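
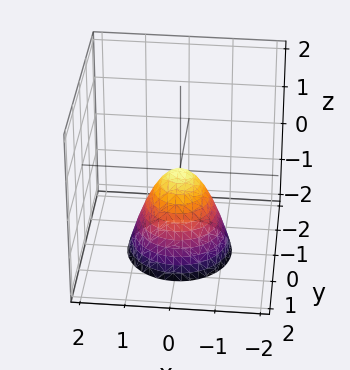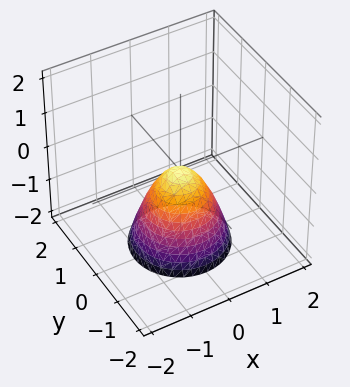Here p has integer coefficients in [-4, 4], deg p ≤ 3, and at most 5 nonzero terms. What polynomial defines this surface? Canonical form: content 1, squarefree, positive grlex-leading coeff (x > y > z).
deg p = 2.
Symmetries: rotational symmetry about the z-axis ⇒ p depends on x, y only through x² + y².
Observable constraints: it meets the z-axis at z = 0 (among the integer gridlines); it meets the y-axis at y = 0 (among the integer gridlines).
These observations pin down the coefficients.

3*x^2 + 3*y^2 + 2*z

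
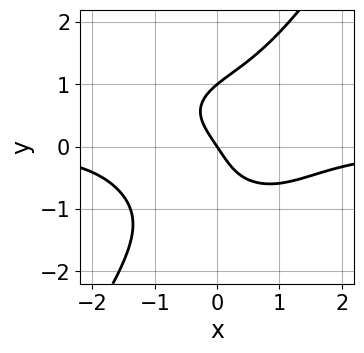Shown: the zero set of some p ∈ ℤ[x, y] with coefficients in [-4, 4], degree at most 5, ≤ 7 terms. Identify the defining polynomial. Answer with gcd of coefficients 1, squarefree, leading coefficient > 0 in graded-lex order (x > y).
2*x^3*y + 2*x*y^3 - 2*y^4 + 3*x + 2*y

1. Degree: no degree-3 curve has this shape, so deg p = 4.
2. Observable constraints: it meets the x-axis at x = 0 (among the integer gridlines); the y-axis gridline crossings are at y ∈ {0, 1}.
3. Assembling these constraints gives the stated polynomial.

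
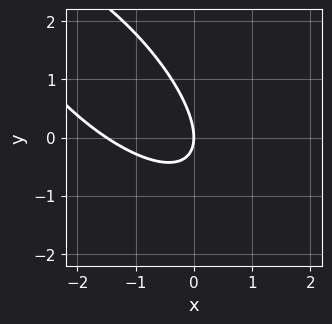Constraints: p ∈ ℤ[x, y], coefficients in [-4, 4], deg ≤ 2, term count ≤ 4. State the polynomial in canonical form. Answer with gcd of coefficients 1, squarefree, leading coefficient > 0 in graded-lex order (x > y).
2*x^2 + 3*x*y + 2*y^2 + 3*x

1. The degree is 2 — a generic line meets the curve in up to 2 points.
2. From the axis intercepts and sections: it crosses the x-axis at the gridline x = 0; it crosses the y-axis at the gridline y = 0.
3. Matching integer coefficients to the picture gives p.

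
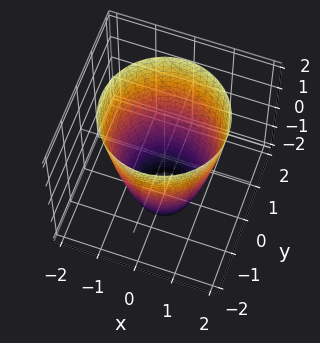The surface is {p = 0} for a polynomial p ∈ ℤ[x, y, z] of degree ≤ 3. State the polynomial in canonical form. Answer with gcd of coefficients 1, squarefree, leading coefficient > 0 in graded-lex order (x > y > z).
2*x^2 + 2*y^2 - z - 3

1. The degree is 2 — a generic line meets the surface in up to 2 points.
2. By symmetry, every cross-section ⟂ z is a circle, so x, y appear only via x² + y².
3. Reading off the gridlines: no z-intercept at any integer in the box; a circular section at z = 0 has radius between 1 and 2.
4. Assembling these constraints gives the stated polynomial.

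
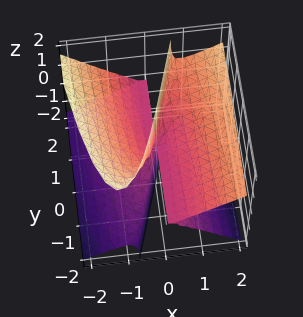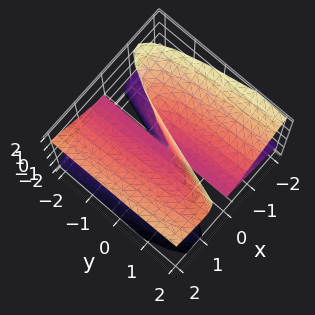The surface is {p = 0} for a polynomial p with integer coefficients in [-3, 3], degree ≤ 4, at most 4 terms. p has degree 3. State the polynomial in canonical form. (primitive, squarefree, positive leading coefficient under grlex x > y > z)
2*x^3 - x^2*z - 3*x*z^2 + y*z^2

First, the degree is 3 — a generic line meets the surface in up to 3 points.
Next, observable constraints: one x-axis crossing is at x = 0; every point of the y-axis in the box is on the surface; the visible z-axis segment lies entirely on the surface.
Finally, putting this together gives p.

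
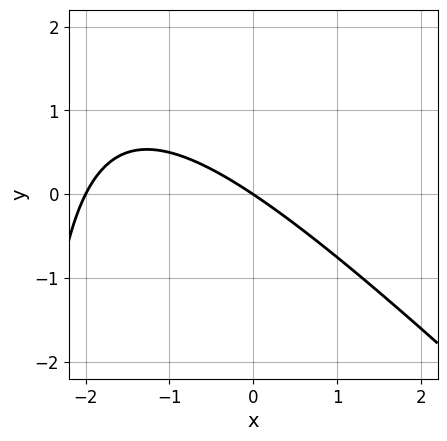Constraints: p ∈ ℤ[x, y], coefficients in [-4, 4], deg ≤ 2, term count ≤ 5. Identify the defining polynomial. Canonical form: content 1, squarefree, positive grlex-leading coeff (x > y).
First, deg p = 2. A generic line meets the curve in up to 2 points.
Next, from the axis intercepts and sections: among the integer gridlines, it crosses the x-axis at x ∈ {-2, 0}; it meets the y-axis at y = 0 (among the integer gridlines).
Finally, matching integer coefficients to the picture gives p.

x^2 + x*y + 2*x + 3*y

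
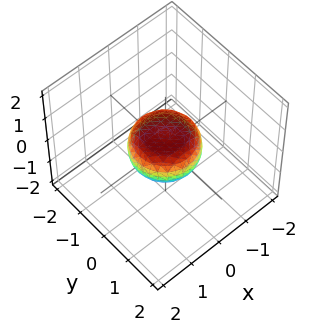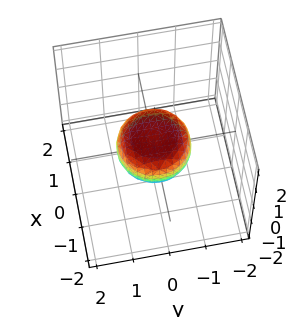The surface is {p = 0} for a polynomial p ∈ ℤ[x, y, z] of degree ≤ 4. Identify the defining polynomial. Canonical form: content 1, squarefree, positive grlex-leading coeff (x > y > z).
(a) Degree: a generic line meets the surface in up to 4 points, so deg p = 4.
(b) Symmetries: every cross-section ⟂ z is a circle, so x, y appear only via x² + y².
(c) Observable constraints: among the integer gridlines, it crosses the x-axis at x ∈ {-1, 1}; a circular section at z = 0 has radius exactly 1.
(d) Solving for integer coefficients yields p as stated.

2*x^4 + 4*x^2*y^2 + 2*y^4 - x^2 - y^2 + 3*z^2 - 1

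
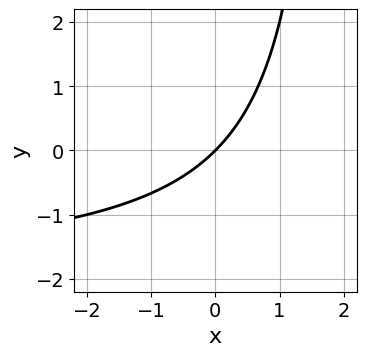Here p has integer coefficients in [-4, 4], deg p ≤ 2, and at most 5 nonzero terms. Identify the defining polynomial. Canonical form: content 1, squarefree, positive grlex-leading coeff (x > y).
1. The degree is 2 — a generic line meets the curve in up to 2 points.
2. From the axis intercepts and sections: it meets the y-axis at y = 0 (among the integer gridlines); it crosses the x-axis at the gridline x = 0.
3. Solving for integer coefficients yields p as stated.

x*y + 2*x - 2*y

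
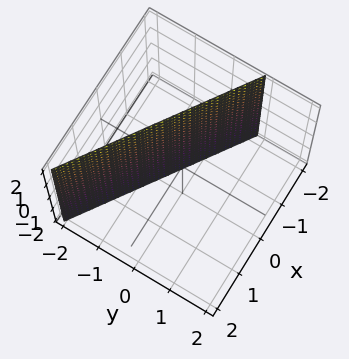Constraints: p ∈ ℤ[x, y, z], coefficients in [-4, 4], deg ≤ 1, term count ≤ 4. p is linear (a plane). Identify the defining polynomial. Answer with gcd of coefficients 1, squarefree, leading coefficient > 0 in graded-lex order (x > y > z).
2*x + 3*y + 2

1. Degree: every cross-section is a straight line — this is a plane, so deg p = 1.
2. Observable constraints: it meets the x-axis at x = -1 (among the integer gridlines); it misses every integer gridline on the z-axis.
3. Fitting integer coefficients to these (and the overall shape) gives p.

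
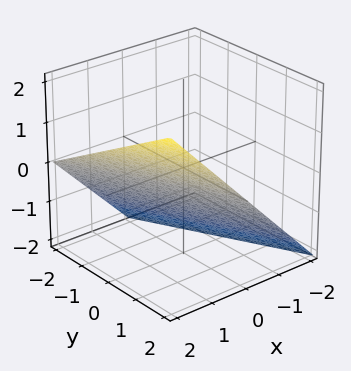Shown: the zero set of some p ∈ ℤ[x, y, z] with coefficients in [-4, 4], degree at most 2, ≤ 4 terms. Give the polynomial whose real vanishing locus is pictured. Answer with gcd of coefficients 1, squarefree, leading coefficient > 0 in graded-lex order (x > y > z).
1. Degree: every cross-section is a straight line — this is a plane, so deg p = 1.
2. Observable constraints: it crosses the y-axis at the gridline y = 2; one x-axis crossing is at x = 1; it crosses the z-axis at the gridline z = -1.
3. Fitting integer coefficients to these (and the overall shape) gives p.

2*x + y - 2*z - 2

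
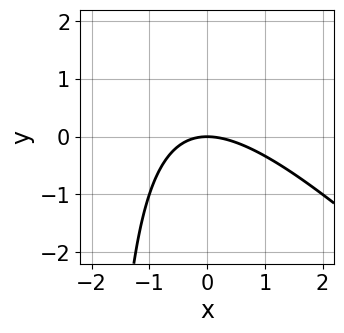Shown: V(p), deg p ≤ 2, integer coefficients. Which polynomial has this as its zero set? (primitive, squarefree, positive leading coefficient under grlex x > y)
x^2 + x*y + 2*y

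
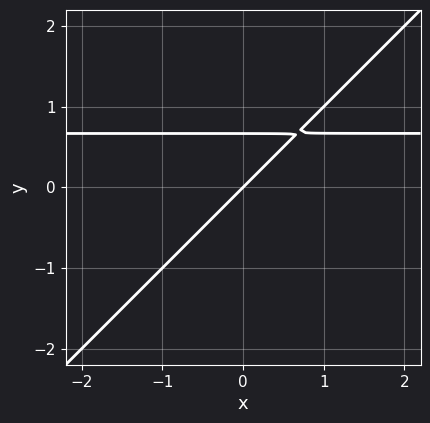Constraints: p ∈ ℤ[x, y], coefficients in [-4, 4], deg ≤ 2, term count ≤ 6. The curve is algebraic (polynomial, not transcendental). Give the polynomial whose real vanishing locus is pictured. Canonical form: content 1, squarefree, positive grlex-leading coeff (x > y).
3*x*y - 3*y^2 - 2*x + 2*y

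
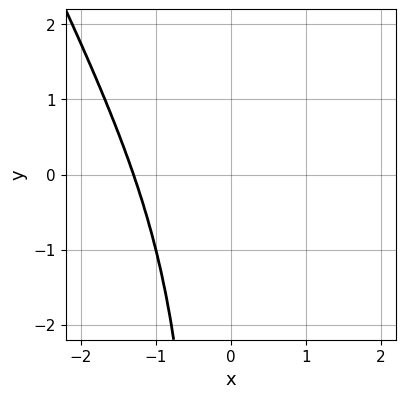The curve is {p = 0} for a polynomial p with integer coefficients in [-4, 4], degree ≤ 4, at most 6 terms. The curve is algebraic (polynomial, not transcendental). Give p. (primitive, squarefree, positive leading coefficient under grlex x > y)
2*x^3 + x^2*y + 2*x^2 + 1

First, degree: a generic line meets the curve in up to 3 points, so deg p = 3.
Then, observable constraints: it misses every integer gridline on the y-axis.
Finally, the integer polynomial consistent with all of this is the stated p.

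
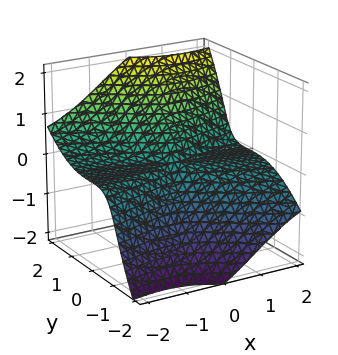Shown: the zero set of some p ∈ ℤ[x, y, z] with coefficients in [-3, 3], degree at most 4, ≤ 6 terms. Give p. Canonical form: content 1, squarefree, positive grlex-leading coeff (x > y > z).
First, the degree is 3 — the shape is more complex than any degree-2 surface.
Next, observable constraints: it meets the z-axis at z = 0 (among the integer gridlines); every point of the x-axis in the box is on the surface; one y-axis crossing is at y = 0.
Finally, matching integer coefficients to the picture gives p.

2*x^2*z - 3*x*y*z - 2*y^3 + y*z^2 + z^3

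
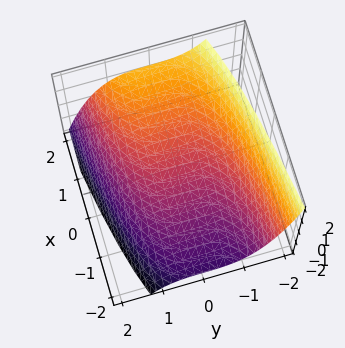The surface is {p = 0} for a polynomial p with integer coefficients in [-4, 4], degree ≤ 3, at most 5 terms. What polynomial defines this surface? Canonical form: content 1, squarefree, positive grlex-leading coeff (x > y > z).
y^3 - 2*x + 3*z

(a) The degree is 3 — no degree-2 surface has this shape.
(b) Observable constraints: it meets the x-axis at x = 0 (among the integer gridlines); one z-axis crossing is at z = 0; it meets the y-axis at y = 0 (among the integer gridlines).
(c) Putting this together gives p.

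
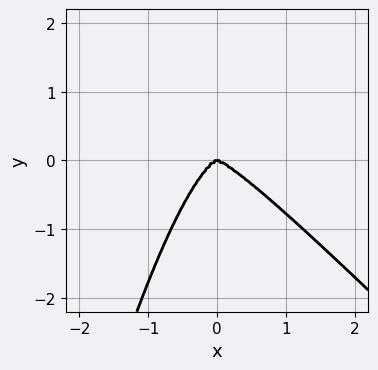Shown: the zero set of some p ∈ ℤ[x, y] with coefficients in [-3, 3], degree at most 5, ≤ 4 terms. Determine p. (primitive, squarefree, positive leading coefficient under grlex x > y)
(a) Degree: the shape is more complex than any degree-3 curve, so deg p = 4.
(b) Checking where it meets the axes: it crosses the x-axis at the gridline x = 0; one y-axis crossing is at y = 0.
(c) Assembling these constraints gives the stated polynomial.

2*x^4 + 2*x^3*y + y^3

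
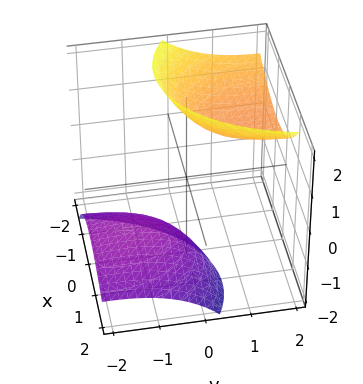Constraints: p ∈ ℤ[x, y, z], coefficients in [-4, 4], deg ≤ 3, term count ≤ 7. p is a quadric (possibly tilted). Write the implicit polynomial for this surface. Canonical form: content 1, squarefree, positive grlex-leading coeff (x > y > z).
2*x^2 + 2*x*z + y^2 - 3*y*z - z^2 + 3

(a) I count 2 distinct pieces.
(b) Degree: a generic line meets the surface in up to 2 points, so deg p = 2.
(c) From the visible intercepts: it misses every integer gridline on the x-axis; it misses every integer gridline on the y-axis.
(d) Fitting integer coefficients to these (and the overall shape) gives p.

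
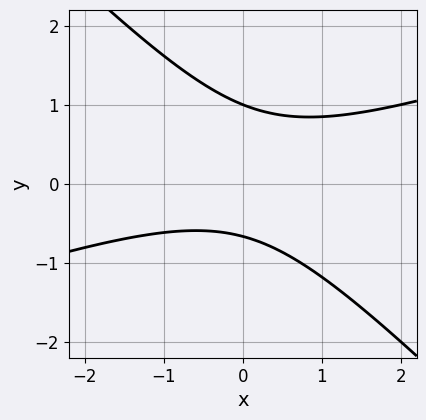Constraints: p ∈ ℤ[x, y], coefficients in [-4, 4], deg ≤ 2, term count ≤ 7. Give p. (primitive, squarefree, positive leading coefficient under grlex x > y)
x^2 - 2*x*y - 3*y^2 + y + 2

First, degree: a generic line meets the curve in up to 2 points, so deg p = 2.
Then, reading off the gridlines: it crosses the y-axis at the gridline y = 1; the curve avoids every integer x-axis point in the box.
Finally, together with the visible shape, these determine p as stated.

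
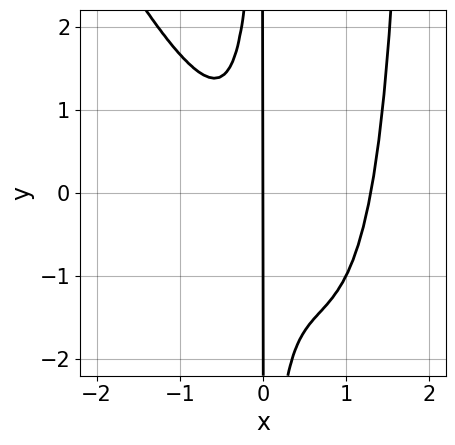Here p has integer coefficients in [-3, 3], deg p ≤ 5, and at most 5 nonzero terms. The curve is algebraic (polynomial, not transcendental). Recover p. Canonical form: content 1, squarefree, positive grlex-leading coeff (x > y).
First, the degree is 4 — no degree-3 curve has this shape.
Then, against the integer gridlines: the visible y-axis segment lies entirely on the curve; it meets the x-axis at x = 0 (among the integer gridlines).
Finally, together with the visible shape, these determine p as stated.

2*x^4 + x^3*y - 2*x^3 - 2*x^2*y - x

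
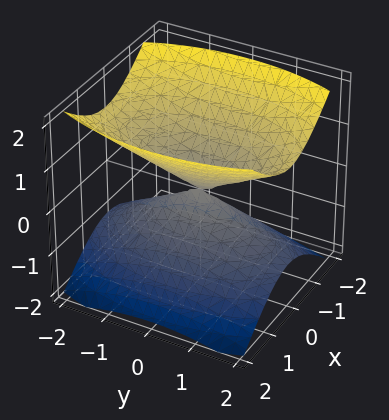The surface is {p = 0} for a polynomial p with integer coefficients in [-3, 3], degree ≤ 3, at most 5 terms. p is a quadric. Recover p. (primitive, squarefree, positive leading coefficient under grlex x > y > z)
(a) The picture has 2 separate pieces. Treating them together as one polynomial.
(b) The degree is 2 — a double cone through the origin; a quadric.
(c) Symmetries: the z ↦ −z reflection is a symmetry, so z appears only in even powers; mirror symmetry y ↦ −y ⇒ only even powers of y; mirror symmetry x ↦ −x ⇒ only even powers of x.
(d) From the visible intercepts: it meets the y-axis at y = 0 (among the integer gridlines); it crosses the x-axis at the gridline x = 0; it meets the z-axis at z = 0 (among the integer gridlines).
(e) Matching integer coefficients to the picture gives p.

3*x^2 + y^2 - 3*z^2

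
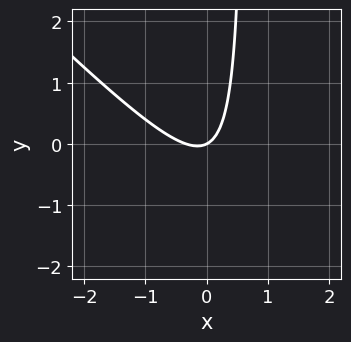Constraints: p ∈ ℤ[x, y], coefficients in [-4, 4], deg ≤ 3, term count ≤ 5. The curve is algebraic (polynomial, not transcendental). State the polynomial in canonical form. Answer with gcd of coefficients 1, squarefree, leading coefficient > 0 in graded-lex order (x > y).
1. Degree: a generic line meets the curve in up to 2 points, so deg p = 2.
2. Against the integer gridlines: it meets the y-axis at y = 0 (among the integer gridlines); one x-axis crossing is at x = 0.
3. Solving for integer coefficients yields p as stated.

3*x^2 + 3*x*y + x - 2*y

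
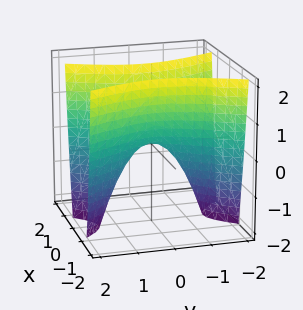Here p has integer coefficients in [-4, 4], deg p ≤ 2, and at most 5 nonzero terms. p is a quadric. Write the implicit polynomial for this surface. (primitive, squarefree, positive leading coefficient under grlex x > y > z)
First, deg p = 2.
Next, symmetries: mirror symmetry y ↦ −y ⇒ only even powers of y; mirror symmetry x ↦ −x ⇒ only even powers of x.
Then, against the integer gridlines: it meets the x-axis at x = 0 (among the integer gridlines); it meets the y-axis at y = 0 (among the integer gridlines); it crosses the z-axis at the gridline z = 0.
Finally, these observations pin down the coefficients.

3*x^2 - y^2 - z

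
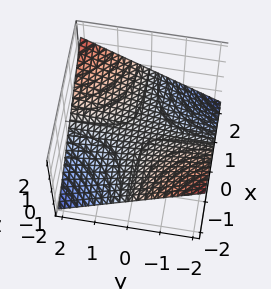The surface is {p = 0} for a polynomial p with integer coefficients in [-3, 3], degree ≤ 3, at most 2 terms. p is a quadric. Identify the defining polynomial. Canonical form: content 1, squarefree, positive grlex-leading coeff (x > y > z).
x*y - 3*z

(a) Degree: a hyperbolic paraboloid; a quadric, so deg p = 2.
(b) Against the integer gridlines: the visible y-axis segment lies entirely on the surface; every point of the x-axis in the box is on the surface; one z-axis crossing is at z = 0.
(c) Fitting integer coefficients to these (and the overall shape) gives p.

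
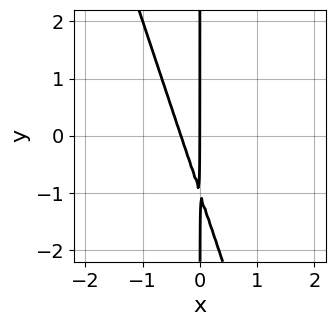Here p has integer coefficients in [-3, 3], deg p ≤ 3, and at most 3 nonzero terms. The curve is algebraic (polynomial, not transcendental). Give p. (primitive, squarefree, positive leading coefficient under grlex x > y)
1. Degree: no degree-1 curve has this shape, so deg p = 2.
2. From the axis intercepts and sections: the visible y-axis segment lies entirely on the curve; it meets the x-axis at x = 0 (among the integer gridlines).
3. These observations pin down the coefficients.

3*x^2 + x*y + x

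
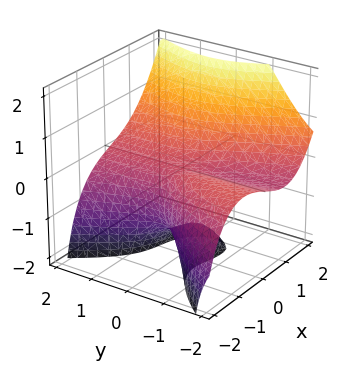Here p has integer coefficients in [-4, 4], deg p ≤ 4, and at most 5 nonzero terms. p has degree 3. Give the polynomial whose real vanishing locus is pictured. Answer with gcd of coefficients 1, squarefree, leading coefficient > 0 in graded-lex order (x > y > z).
3*x^3 - 3*y^2*z + 3*x*y - 2*z^2 - 3*z

The degree is 3 — the shape is more complex than any degree-2 surface.
From the axis intercepts and sections: one z-axis crossing is at z = 0; one x-axis crossing is at x = 0; every point of the y-axis in the box is on the surface.
Together with the visible shape, these determine p as stated.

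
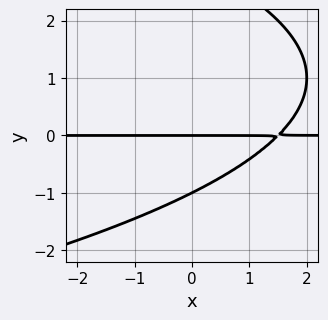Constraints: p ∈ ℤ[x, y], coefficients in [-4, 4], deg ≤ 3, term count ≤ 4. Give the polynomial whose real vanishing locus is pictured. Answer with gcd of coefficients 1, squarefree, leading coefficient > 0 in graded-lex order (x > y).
The degree is 3 — the shape is more complex than any degree-2 curve.
Observable constraints: the y-axis gridline crossings are at y ∈ {-1, 0}; the visible x-axis segment lies entirely on the curve.
Assembling these constraints gives the stated polynomial.

y^3 + 2*x*y - 2*y^2 - 3*y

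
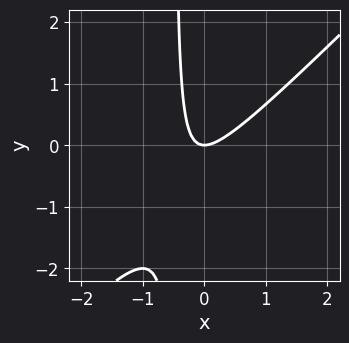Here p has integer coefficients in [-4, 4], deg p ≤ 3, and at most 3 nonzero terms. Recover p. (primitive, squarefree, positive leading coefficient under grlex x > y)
(a) Degree: the shape is more complex than any degree-1 curve, so deg p = 2.
(b) Reading off the gridlines: it meets the y-axis at y = 0 (among the integer gridlines); it meets the x-axis at x = 0 (among the integer gridlines).
(c) Assembling these constraints gives the stated polynomial.

2*x^2 - 2*x*y - y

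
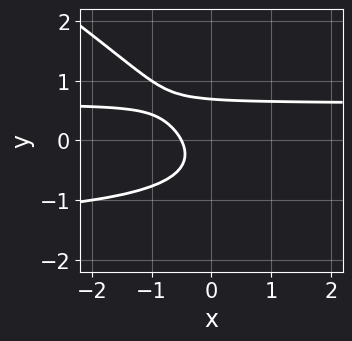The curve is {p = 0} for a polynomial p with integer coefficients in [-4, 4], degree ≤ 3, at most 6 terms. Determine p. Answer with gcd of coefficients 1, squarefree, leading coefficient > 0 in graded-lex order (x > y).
(a) deg p = 3. The shape is more complex than any degree-2 curve.
(b) Solving for integer coefficients yields p as stated.

2*x*y^2 + 3*y^3 + 2*x*y - 2*x - 1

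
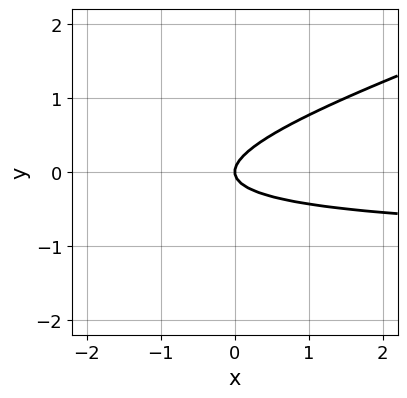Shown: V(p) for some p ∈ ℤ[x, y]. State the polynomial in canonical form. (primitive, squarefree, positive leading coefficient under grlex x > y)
Degree: the shape is more complex than any degree-1 curve, so deg p = 2.
From the visible intercepts: it crosses the x-axis at the gridline x = 0; it meets the y-axis at y = 0 (among the integer gridlines).
Putting this together gives p.

x*y - 3*y^2 + x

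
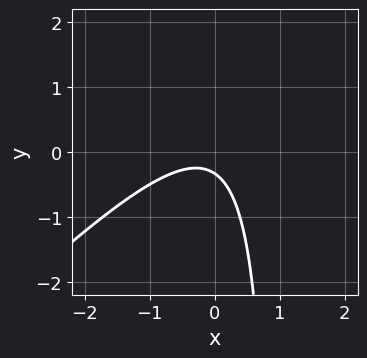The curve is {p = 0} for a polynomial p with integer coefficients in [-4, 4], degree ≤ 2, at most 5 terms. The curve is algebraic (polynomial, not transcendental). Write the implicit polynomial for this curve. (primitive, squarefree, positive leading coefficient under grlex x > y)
First, the degree is 2 — the shape is more complex than any degree-1 curve.
Then, against the integer gridlines: the curve avoids every integer x-axis point in the box.
Finally, fitting integer coefficients to these (and the overall shape) gives p.

3*x^2 - 3*x*y + x + 3*y + 1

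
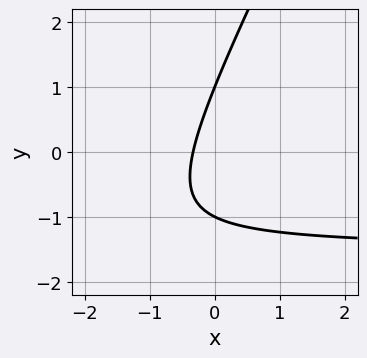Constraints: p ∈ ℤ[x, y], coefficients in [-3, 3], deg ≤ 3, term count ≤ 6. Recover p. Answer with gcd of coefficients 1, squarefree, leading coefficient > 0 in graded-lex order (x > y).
2*x*y - y^2 + 3*x + 1

(a) The degree is 2 — the shape is more complex than any degree-1 curve.
(b) Against the integer gridlines: the y-axis gridline crossings are at y ∈ {-1, 1}.
(c) Assembling these constraints gives the stated polynomial.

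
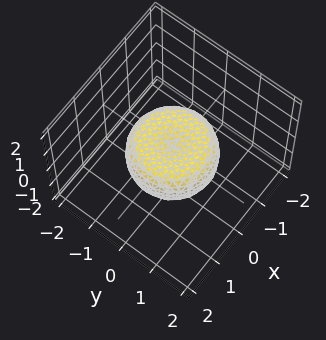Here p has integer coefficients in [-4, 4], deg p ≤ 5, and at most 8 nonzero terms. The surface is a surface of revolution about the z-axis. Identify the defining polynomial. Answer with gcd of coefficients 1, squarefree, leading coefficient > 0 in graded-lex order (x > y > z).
First, degree: a generic line meets the surface in up to 4 points, so deg p = 4.
Next, symmetries: rotational symmetry about the z-axis ⇒ p depends on x, y only through x² + y².
Next, from the axis intercepts and sections: a circular section at z = 0 has radius between 1 and 2.
Finally, together with the visible shape, these determine p as stated.

2*x^4 + 4*x^2*y^2 + 2*y^4 - 2*x^2 - 2*y^2 + 3*z^2 - 1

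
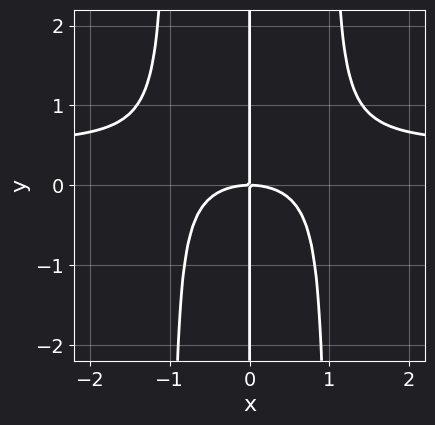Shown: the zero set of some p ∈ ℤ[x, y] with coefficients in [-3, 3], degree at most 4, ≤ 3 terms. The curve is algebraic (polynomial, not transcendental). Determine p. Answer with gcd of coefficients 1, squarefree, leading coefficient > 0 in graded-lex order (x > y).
2*x^3*y - x^3 - 2*x*y

First, deg p = 4.
Next, reading off the gridlines: the visible y-axis segment lies entirely on the curve; one x-axis crossing is at x = 0.
Finally, putting this together gives p.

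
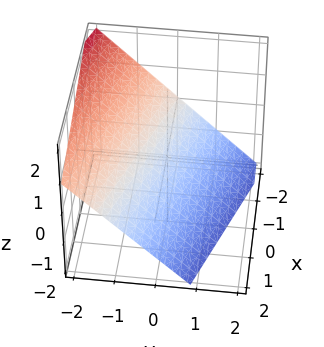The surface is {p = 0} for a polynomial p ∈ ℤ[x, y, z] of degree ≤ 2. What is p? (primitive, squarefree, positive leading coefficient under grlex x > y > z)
x + 3*y + 3*z + 2

(a) deg p = 1.
(b) From the visible intercepts: it crosses the x-axis at the gridline x = -2.
(c) Solving for integer coefficients yields p as stated.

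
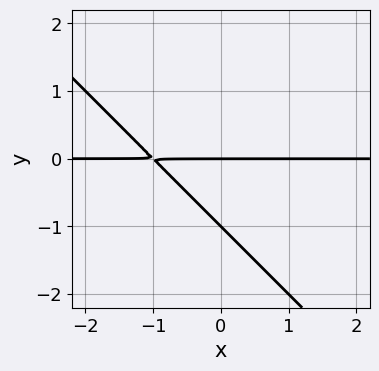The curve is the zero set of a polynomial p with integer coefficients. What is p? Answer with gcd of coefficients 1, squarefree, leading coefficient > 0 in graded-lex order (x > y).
x*y + y^2 + y

1. The degree is 2 — no degree-1 curve has this shape.
2. Reading off the gridlines: the y-axis gridline crossings are at y ∈ {-1, 0}; every point of the x-axis in the box is on the curve.
3. These observations pin down the coefficients.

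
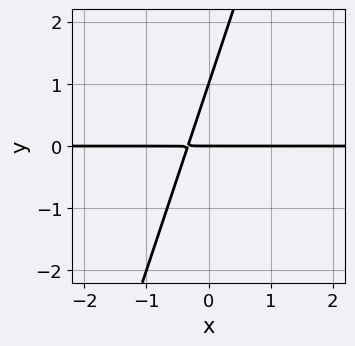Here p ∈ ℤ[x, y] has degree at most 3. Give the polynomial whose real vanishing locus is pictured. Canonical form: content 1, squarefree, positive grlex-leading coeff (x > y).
First, the degree is 2 — a generic line meets the curve in up to 2 points.
Then, against the integer gridlines: among the integer gridlines, it crosses the y-axis at y ∈ {0, 1}; every point of the x-axis in the box is on the curve.
Finally, solving for integer coefficients yields p as stated.

3*x*y - y^2 + y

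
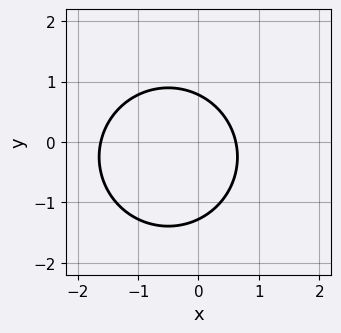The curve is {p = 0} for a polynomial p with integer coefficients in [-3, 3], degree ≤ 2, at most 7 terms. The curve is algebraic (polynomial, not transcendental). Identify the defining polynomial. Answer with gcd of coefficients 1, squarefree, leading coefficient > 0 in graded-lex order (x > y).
2*x^2 + 2*y^2 + 2*x + y - 2

deg p = 2.
Putting this together gives p.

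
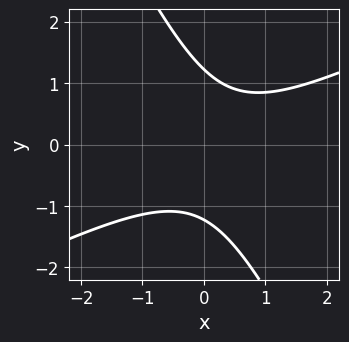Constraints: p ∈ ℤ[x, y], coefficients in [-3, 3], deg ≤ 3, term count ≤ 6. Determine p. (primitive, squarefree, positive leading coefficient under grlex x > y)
2*x^2 - 3*x*y - 2*y^2 - x + 3

The degree is 2 — the shape is more complex than any degree-1 curve.
Checking where it meets the axes: the curve avoids every integer x-axis point in the box.
Fitting integer coefficients to these (and the overall shape) gives p.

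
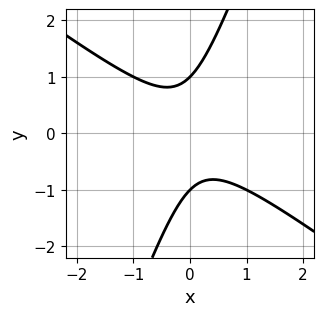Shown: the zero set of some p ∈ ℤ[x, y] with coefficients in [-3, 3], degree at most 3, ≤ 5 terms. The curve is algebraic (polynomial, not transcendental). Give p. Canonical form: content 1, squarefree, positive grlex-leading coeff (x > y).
First, deg p = 2. No degree-1 curve has this shape.
Then, checking where it meets the axes: the curve avoids every integer x-axis point in the box; the y-axis gridline crossings are at y ∈ {-1, 1}.
Finally, matching integer coefficients to the picture gives p.

2*x^2 + 2*x*y - y^2 + 1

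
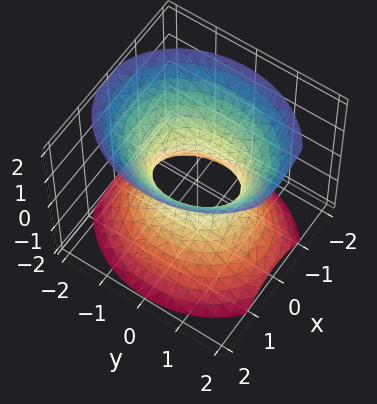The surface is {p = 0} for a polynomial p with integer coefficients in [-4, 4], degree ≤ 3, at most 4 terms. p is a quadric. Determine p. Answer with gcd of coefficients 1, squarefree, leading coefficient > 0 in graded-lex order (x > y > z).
1. Degree: one connected sheet with a waist; a quadric, so deg p = 2.
2. Symmetries: mirror symmetry z ↦ −z ⇒ only even powers of z; it's symmetric under y → −y, forcing even powers of y; the x ↦ −x reflection is a symmetry, so x appears only in even powers.
3. Reading off the gridlines: among the integer gridlines, it crosses the y-axis at y ∈ {-1, 1}; the surface avoids every integer z-axis point in the box.
4. The integer polynomial consistent with all of this is the stated p.

3*x^2 + 2*y^2 - 2*z^2 - 2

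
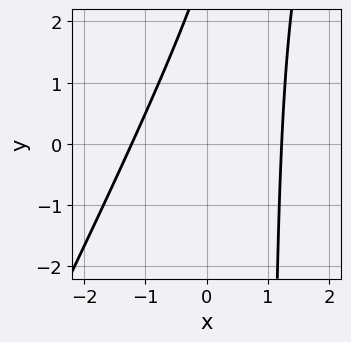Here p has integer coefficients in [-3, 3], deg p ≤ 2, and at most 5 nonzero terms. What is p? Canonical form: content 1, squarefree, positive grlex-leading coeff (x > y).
2*x^2 - x*y + y - 3

1. Degree: no degree-1 curve has this shape, so deg p = 2.
2. Observable constraints: no y-intercept at any integer in the box.
3. Together with the visible shape, these determine p as stated.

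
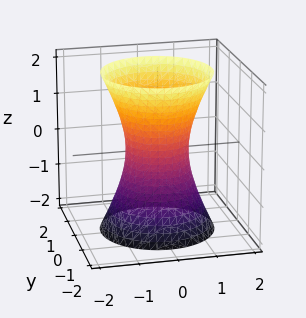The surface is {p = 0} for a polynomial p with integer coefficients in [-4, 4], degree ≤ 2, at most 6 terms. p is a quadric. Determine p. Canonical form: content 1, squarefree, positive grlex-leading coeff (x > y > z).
3*x^2 + 3*y^2 - z^2 - 2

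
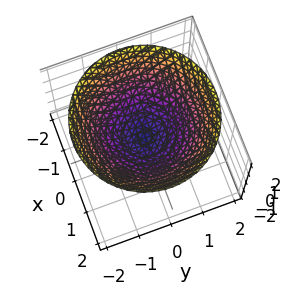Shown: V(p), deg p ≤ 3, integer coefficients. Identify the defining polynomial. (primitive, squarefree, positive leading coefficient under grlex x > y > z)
x^2 + y^2 - 2*z

(a) The degree is 2 — a single bowl opening along one axis; a quadric.
(b) By symmetry, the z-axis is an axis of rotation, so x and y enter only as x² + y².
(c) From the axis intercepts and sections: it crosses the z-axis at the gridline z = 0; it meets the x-axis at x = 0 (among the integer gridlines).
(d) Putting this together gives p.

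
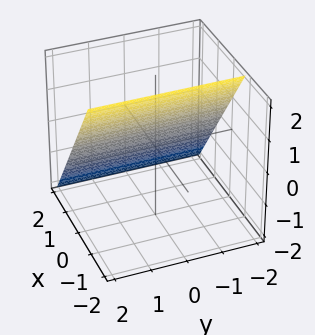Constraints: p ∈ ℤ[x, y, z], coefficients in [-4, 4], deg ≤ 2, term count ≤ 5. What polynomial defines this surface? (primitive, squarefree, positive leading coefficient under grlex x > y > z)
(a) deg p = 1. The surface is flat (a plane).
(b) Observable constraints: it crosses the z-axis at the gridline z = 1; the surface avoids every integer y-axis point in the box.
(c) These observations pin down the coefficients.

3*x + 2*z - 2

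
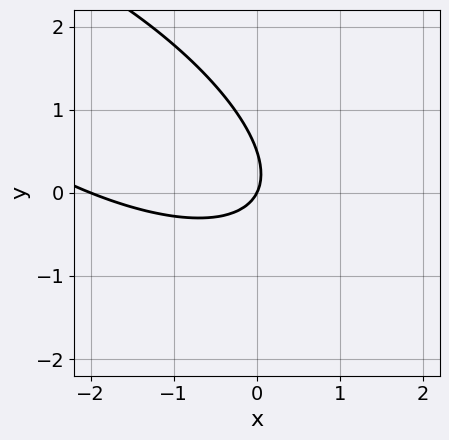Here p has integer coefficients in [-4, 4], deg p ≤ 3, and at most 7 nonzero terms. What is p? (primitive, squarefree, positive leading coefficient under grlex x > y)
x^2 + 2*x*y + 2*y^2 + 2*x - y

Degree: a generic line meets the curve in up to 2 points, so deg p = 2.
Checking where it meets the axes: the x-axis gridline crossings are at x ∈ {-2, 0}; one y-axis crossing is at y = 0.
Fitting integer coefficients to these (and the overall shape) gives p.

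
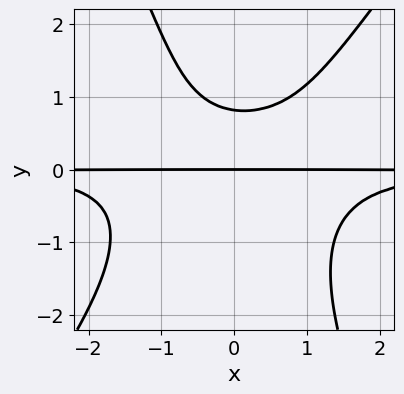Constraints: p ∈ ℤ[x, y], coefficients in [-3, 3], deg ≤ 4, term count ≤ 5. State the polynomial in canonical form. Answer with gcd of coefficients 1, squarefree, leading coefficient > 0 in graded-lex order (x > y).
First, the degree is 4 — no degree-3 curve has this shape.
Then, against the integer gridlines: the visible x-axis segment lies entirely on the curve; it crosses the y-axis at the gridline y = 0.
Finally, solving for integer coefficients yields p as stated.

3*x^2*y^2 - x*y^3 - y^4 - 3*y^2 + 3*y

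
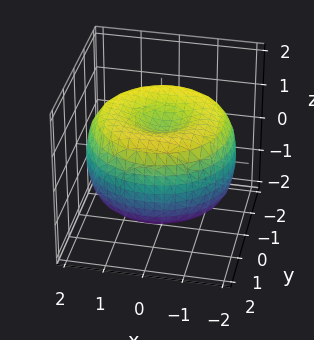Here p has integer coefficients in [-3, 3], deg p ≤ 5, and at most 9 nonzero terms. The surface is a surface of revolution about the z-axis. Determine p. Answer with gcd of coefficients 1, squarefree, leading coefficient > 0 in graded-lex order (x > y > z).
First, deg p = 4. No degree-3 surface has this shape.
Then, symmetry: the surface is invariant under rotation about z: p = q(x² + y², z).
Next, reading off the gridlines: a circular section at z = 0 has radius between 1 and 2.
Finally, solving for integer coefficients yields p as stated.

x^4 + 2*x^2*y^2 + y^4 - 3*x^2 - 3*y^2 + 3*z^2 - 2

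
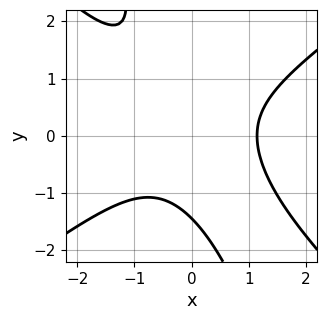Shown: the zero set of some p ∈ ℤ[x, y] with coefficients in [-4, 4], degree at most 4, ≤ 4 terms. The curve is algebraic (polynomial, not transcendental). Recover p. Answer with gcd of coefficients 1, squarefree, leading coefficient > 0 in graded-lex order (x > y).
2*x^3 - 3*x*y^2 - y^3 - 3

First, deg p = 3.
Finally, putting this together gives p.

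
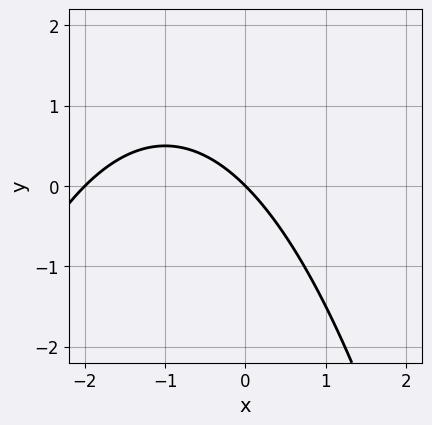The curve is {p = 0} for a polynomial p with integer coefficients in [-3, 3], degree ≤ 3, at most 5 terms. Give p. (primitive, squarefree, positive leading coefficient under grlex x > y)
x^2 + 2*x + 2*y

Degree: no degree-1 curve has this shape, so deg p = 2.
Checking where it meets the axes: among the integer gridlines, it crosses the x-axis at x ∈ {-2, 0}; it crosses the y-axis at the gridline y = 0.
Fitting integer coefficients to these (and the overall shape) gives p.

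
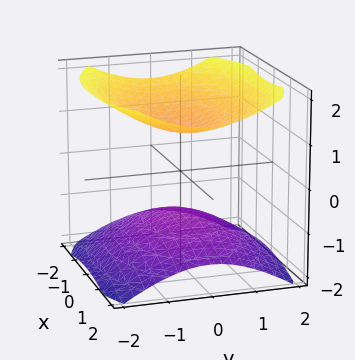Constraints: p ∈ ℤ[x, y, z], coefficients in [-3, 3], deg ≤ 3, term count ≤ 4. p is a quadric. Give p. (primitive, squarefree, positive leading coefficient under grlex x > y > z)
x^2 + 2*y^2 - 3*z^2 + 3

I count 2 distinct pieces. They look like related sheets of one shape, so recover p as a whole.
Degree: two sheets facing apart; a quadric, so deg p = 2.
Symmetries: it's symmetric under z → −z, forcing even powers of z; it's symmetric under x → −x, forcing even powers of x; the y ↦ −y reflection is a symmetry, so y appears only in even powers.
Against the integer gridlines: the z-axis gridline crossings are at z ∈ {-1, 1}; the surface avoids every integer x-axis point in the box.
Together with the visible shape, these determine p as stated.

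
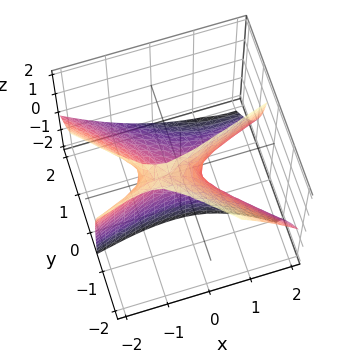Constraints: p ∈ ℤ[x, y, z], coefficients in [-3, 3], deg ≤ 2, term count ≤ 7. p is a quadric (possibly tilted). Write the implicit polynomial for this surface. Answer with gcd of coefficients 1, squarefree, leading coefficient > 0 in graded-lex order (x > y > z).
x^2 - 2*x*y - 3*y^2 - 3*y*z - z

(a) Degree: the shape is more complex than any degree-1 surface, so deg p = 2.
(b) From the visible intercepts: it meets the y-axis at y = 0 (among the integer gridlines); it crosses the x-axis at the gridline x = 0; it crosses the z-axis at the gridline z = 0.
(c) Together with the visible shape, these determine p as stated.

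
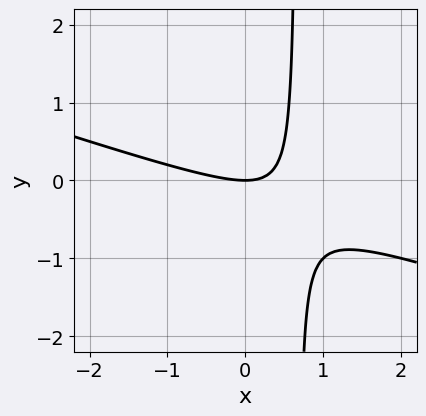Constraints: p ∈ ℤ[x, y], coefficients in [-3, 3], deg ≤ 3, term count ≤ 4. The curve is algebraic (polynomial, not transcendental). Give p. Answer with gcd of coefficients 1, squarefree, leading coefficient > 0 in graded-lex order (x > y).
x^2 + 3*x*y - 2*y

First, degree: no degree-1 curve has this shape, so deg p = 2.
Next, against the integer gridlines: it crosses the x-axis at the gridline x = 0; one y-axis crossing is at y = 0.
Finally, solving for integer coefficients yields p as stated.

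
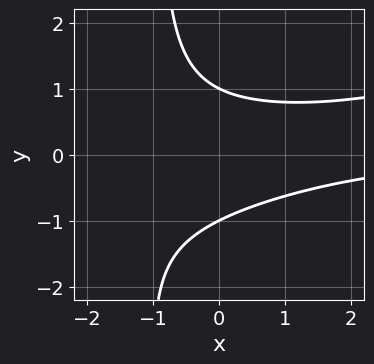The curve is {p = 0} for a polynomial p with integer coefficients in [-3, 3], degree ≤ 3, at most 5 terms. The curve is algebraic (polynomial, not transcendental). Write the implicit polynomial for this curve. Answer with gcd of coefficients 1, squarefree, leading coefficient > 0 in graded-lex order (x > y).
x^2*y - 3*x*y^2 - 3*y^2 + 3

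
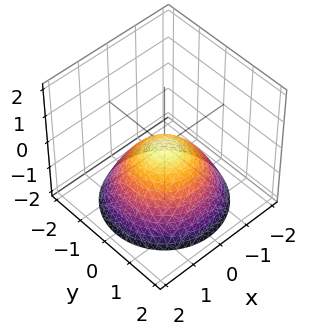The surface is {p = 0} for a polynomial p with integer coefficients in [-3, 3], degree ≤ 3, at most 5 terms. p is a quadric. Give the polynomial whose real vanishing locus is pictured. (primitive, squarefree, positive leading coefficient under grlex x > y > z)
1. Degree: a paraboloid; a quadric, so deg p = 2.
2. Symmetries: rotational symmetry about the z-axis ⇒ p depends on x, y only through x² + y².
3. Observable constraints: it meets the z-axis at z = 0 (among the integer gridlines); a circular section at z = -2 has radius between 1 and 2; one x-axis crossing is at x = 0.
4. Together with the visible shape, these determine p as stated.

2*x^2 + 2*y^2 + 3*z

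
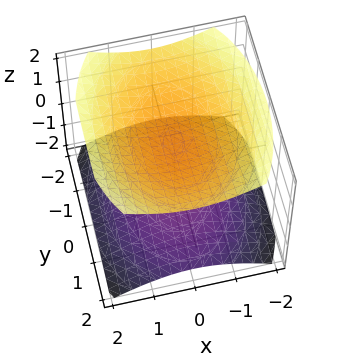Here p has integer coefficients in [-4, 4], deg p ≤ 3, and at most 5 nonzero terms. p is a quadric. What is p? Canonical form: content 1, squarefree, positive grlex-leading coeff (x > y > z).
2*x^2 + y^2 - 3*z^2 + 3

1. The picture has 2 separate pieces.
2. Degree: two separate bowl-shaped sheets opening away from each other; a quadric, so deg p = 2.
3. Symmetries: the x ↦ −x reflection is a symmetry, so x appears only in even powers; mirror symmetry y ↦ −y ⇒ only even powers of y; it's symmetric under z → −z, forcing even powers of z.
4. Observable constraints: the z-axis gridline crossings are at z ∈ {-1, 1}; it misses every integer gridline on the y-axis; no x-intercept at any integer in the box.
5. Putting this together gives p.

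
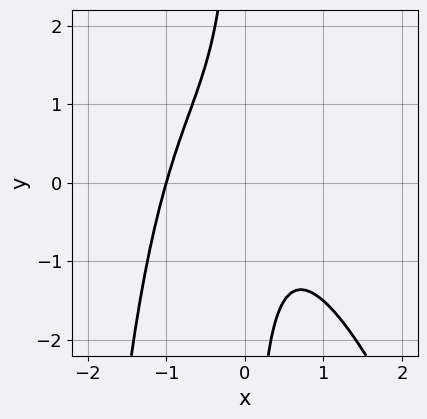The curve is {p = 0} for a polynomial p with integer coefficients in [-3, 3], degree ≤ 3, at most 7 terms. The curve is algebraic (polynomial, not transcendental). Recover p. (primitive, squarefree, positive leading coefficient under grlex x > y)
3*x^3 + x^2*y + x^2 + 3*x*y + 2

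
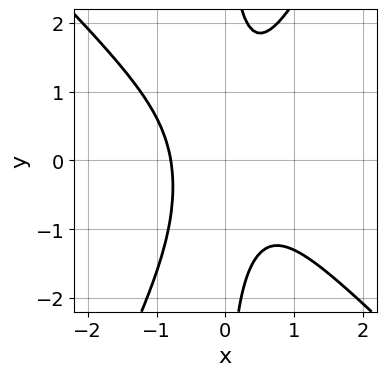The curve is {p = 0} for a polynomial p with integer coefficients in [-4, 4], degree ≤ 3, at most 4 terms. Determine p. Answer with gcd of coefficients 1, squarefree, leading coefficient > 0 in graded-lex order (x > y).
First, the degree is 3 — no degree-2 curve has this shape.
Next, from the visible intercepts: no y-intercept at any integer in the box.
Finally, matching integer coefficients to the picture gives p.

2*x^3 + x^2*y - x*y^2 + 1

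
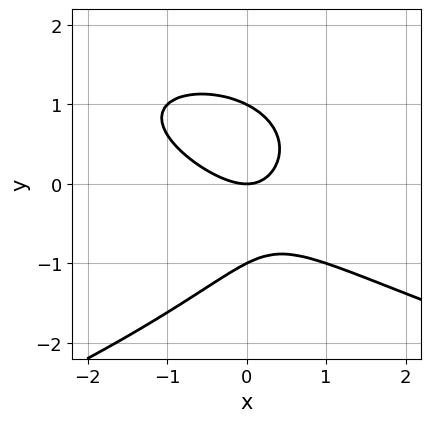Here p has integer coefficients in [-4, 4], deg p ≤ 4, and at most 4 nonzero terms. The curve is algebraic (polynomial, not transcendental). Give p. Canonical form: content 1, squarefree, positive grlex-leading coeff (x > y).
First, degree: no degree-2 curve has this shape, so deg p = 3.
Then, observable constraints: one x-axis crossing is at x = 0; the y-axis gridline crossings are at y ∈ {-1, 0, 1}.
Finally, assembling these constraints gives the stated polynomial.

y^3 + x^2 + x*y - y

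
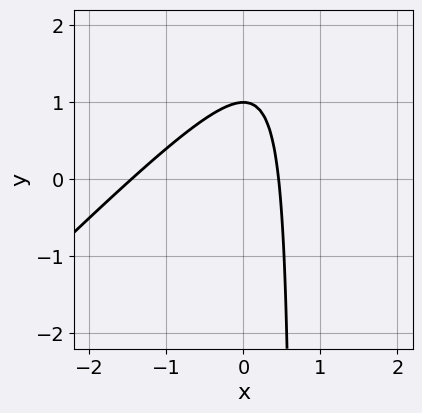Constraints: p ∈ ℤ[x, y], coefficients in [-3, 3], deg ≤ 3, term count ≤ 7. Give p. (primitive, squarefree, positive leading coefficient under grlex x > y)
First, deg p = 2.
Then, from the visible intercepts: one y-axis crossing is at y = 1.
Finally, assembling these constraints gives the stated polynomial.

3*x^2 - 3*x*y + 3*x + 2*y - 2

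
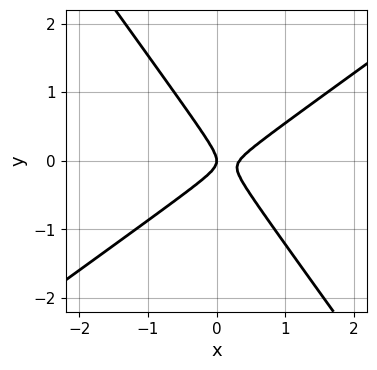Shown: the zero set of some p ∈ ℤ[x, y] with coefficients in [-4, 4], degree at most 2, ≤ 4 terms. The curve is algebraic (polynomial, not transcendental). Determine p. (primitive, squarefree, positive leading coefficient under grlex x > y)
3*x^2 - 2*x*y - 3*y^2 - x

First, deg p = 2.
Then, checking where it meets the axes: it meets the x-axis at x = 0 (among the integer gridlines); one y-axis crossing is at y = 0.
Finally, these observations pin down the coefficients.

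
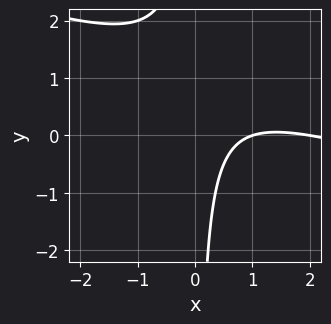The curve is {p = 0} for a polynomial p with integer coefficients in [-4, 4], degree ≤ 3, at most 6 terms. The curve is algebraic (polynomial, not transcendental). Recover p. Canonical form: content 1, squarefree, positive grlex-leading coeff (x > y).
x^2 + 3*x*y - 3*x + 2

deg p = 2.
Reading off the gridlines: among the integer gridlines, it crosses the x-axis at x ∈ {1, 2}; no y-intercept at any integer in the box.
Putting this together gives p.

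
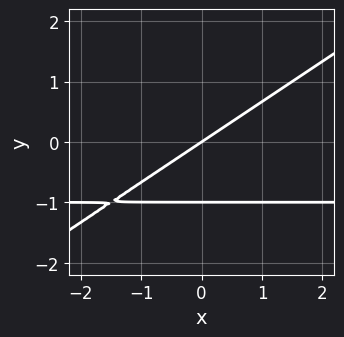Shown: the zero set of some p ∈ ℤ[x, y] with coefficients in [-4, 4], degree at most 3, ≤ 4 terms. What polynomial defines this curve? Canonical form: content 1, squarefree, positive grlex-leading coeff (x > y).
First, the degree is 2 — the shape is more complex than any degree-1 curve.
Next, from the axis intercepts and sections: it meets the x-axis at x = 0 (among the integer gridlines); among the integer gridlines, it crosses the y-axis at y ∈ {-1, 0}.
Finally, together with the visible shape, these determine p as stated.

2*x*y - 3*y^2 + 2*x - 3*y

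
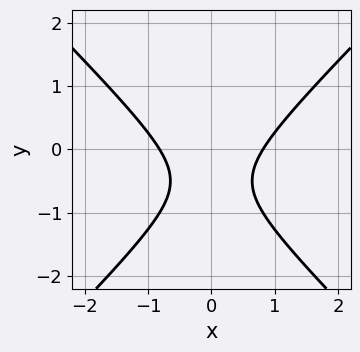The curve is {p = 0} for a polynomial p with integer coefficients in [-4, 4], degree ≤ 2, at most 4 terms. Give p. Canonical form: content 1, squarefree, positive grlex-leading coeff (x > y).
(a) Degree: the shape is more complex than any degree-1 curve, so deg p = 2.
(b) Symmetries: it's symmetric under x → −x, forcing even powers of x.
(c) Checking where it meets the axes: no y-intercept at any integer in the box.
(d) Putting this together gives p.

3*x^2 - 3*y^2 - 3*y - 2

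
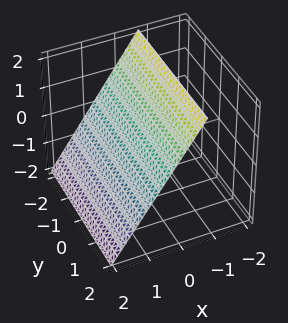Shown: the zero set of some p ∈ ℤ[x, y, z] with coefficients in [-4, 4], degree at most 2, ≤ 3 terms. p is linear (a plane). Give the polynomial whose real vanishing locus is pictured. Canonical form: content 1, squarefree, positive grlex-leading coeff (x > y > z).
(a) The degree is 1 — every cross-section is a straight line — this is a plane.
(b) Checking where it meets the axes: no y-intercept at any integer in the box; it meets the z-axis at z = 1 (among the integer gridlines).
(c) Putting this together gives p.

3*x + 2*z - 2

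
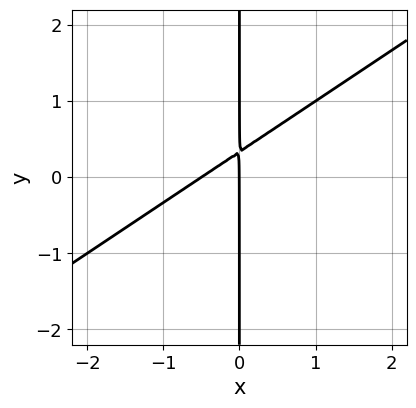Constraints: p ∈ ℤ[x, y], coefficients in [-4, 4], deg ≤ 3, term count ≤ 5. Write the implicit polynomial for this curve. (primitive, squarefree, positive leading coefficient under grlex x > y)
2*x^2 - 3*x*y + x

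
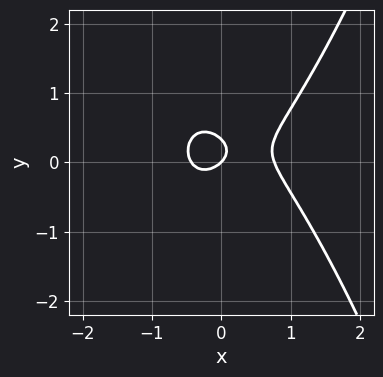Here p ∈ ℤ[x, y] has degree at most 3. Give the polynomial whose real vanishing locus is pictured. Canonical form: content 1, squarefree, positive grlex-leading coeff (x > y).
The degree is 3 — the shape is more complex than any degree-2 curve.
Against the integer gridlines: one x-axis crossing is at x = 0; it meets the y-axis at y = 0 (among the integer gridlines).
Solving for integer coefficients yields p as stated.

3*x^3 - x^2 - 3*y^2 - x + y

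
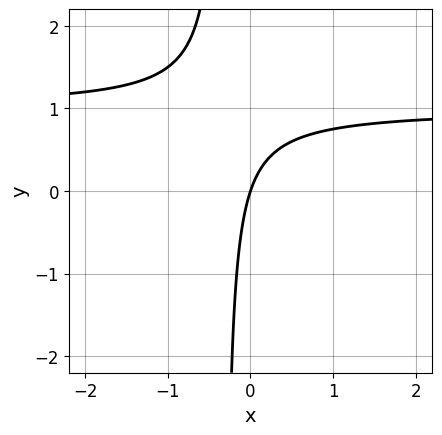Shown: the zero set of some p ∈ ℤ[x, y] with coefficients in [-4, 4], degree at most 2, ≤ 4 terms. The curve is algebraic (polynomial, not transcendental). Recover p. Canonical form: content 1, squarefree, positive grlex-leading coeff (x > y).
The degree is 2 — no degree-1 curve has this shape.
Against the integer gridlines: it crosses the x-axis at the gridline x = 0; one y-axis crossing is at y = 0.
These observations pin down the coefficients.

3*x*y - 3*x + y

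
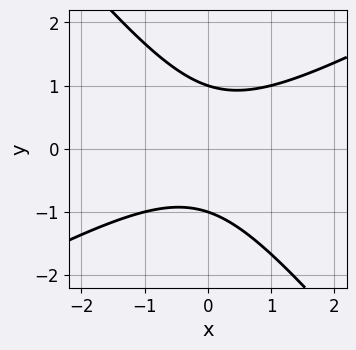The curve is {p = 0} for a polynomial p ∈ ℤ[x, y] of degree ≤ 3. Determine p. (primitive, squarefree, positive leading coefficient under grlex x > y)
2*x^2 - 2*x*y - 3*y^2 + 3

First, degree: the shape is more complex than any degree-1 curve, so deg p = 2.
Then, reading off the gridlines: no x-intercept at any integer in the box; the y-axis gridline crossings are at y ∈ {-1, 1}.
Finally, together with the visible shape, these determine p as stated.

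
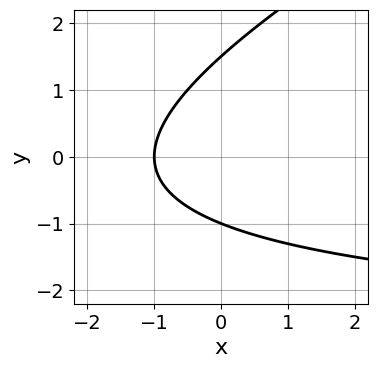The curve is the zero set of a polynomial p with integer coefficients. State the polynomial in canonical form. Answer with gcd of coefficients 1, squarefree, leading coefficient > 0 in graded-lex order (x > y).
x*y - 2*y^2 + 3*x + y + 3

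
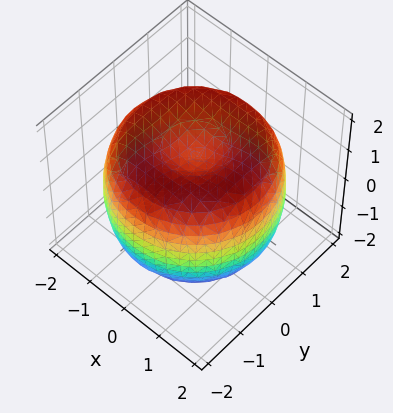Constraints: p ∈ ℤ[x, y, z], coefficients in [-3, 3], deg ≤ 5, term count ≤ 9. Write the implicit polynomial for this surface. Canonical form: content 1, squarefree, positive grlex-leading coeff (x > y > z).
x^4 + 2*x^2*y^2 + y^4 - 3*x^2 - 3*y^2 + 2*z^2 - 2

1. deg p = 4. No degree-3 surface has this shape.
2. Symmetry: the z-axis is an axis of rotation, so x and y enter only as x² + y².
3. From the visible intercepts: a circular section at z = 1 has radius between 1 and 2; among the integer gridlines, it crosses the z-axis at z ∈ {-1, 1}.
4. Together with the visible shape, these determine p as stated.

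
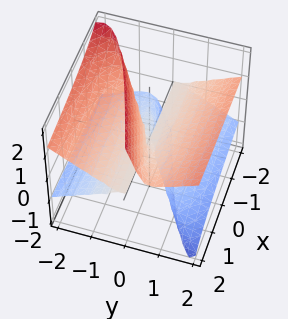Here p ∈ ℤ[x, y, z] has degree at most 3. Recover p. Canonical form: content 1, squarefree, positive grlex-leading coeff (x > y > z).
The degree is 3 — a generic line meets the surface in up to 3 points.
From the axis intercepts and sections: one z-axis crossing is at z = 0; the visible x-axis segment lies entirely on the surface; one y-axis crossing is at y = 0.
These observations pin down the coefficients.

x*z^2 + y^3 - 3*y*z^2 - z^3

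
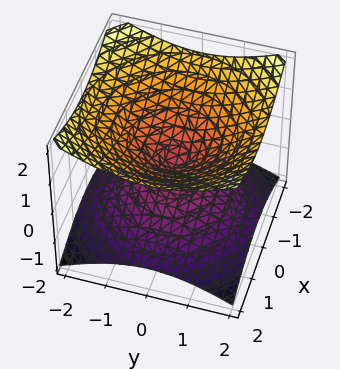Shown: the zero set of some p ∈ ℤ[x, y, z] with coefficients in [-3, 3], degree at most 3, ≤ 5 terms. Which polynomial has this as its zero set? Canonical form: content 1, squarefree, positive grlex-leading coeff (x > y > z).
x^2 + y^2 - 2*z^2

(a) deg p = 2.
(b) Symmetries: the surface is invariant under rotation about z: p = q(x² + y², z); mirror symmetry z ↦ −z ⇒ only even powers of z.
(c) From the visible intercepts: it crosses the x-axis at the gridline x = 0; a circular section at z = -1 has radius between 1 and 2; one y-axis crossing is at y = 0; it crosses the z-axis at the gridline z = 0.
(d) Fitting integer coefficients to these (and the overall shape) gives p.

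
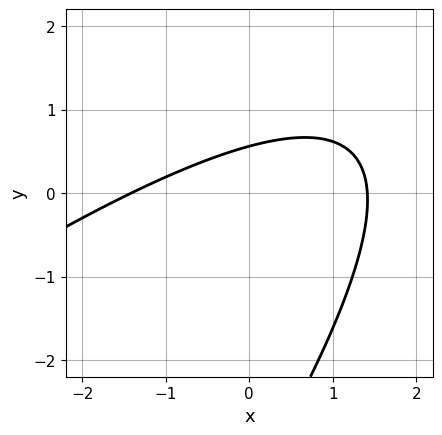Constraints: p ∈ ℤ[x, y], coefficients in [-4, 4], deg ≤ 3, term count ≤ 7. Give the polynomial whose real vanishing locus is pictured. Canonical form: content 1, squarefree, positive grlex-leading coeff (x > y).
x^2 - 2*x*y + y^2 + 3*y - 2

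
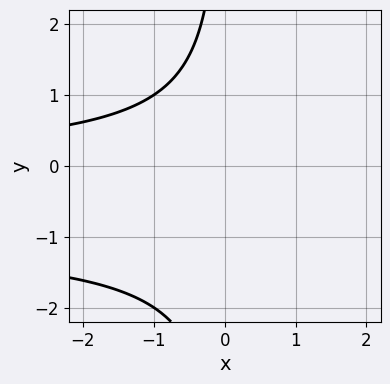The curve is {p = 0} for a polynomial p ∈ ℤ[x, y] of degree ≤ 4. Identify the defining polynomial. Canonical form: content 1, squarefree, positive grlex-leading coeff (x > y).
x*y^2 + x*y + 2

1. The degree is 3 — no degree-2 curve has this shape.
2. From the axis intercepts and sections: no y-intercept at any integer in the box; the curve avoids every integer x-axis point in the box.
3. These observations pin down the coefficients.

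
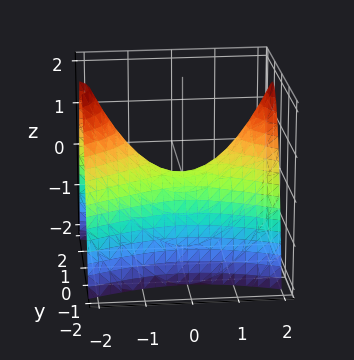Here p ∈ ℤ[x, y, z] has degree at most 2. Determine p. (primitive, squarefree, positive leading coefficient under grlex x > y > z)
x^2 - 3*y^2 - 2*z

(a) deg p = 2. A hyperbolic paraboloid; a quadric.
(b) Symmetries: mirror symmetry x ↦ −x ⇒ only even powers of x; mirror symmetry y ↦ −y ⇒ only even powers of y.
(c) Against the integer gridlines: it meets the y-axis at y = 0 (among the integer gridlines); it meets the x-axis at x = 0 (among the integer gridlines); it crosses the z-axis at the gridline z = 0.
(d) Assembling these constraints gives the stated polynomial.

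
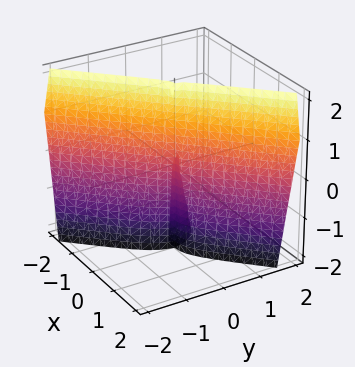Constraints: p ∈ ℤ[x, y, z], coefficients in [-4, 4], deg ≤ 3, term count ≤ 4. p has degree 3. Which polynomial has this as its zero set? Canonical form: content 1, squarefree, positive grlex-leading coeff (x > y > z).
2*x^3 + x*y*z - 2*y^3 - x*y

There are 2 components. Treating them together as one polynomial.
deg p = 3. No degree-2 surface has this shape.
Observable constraints: it crosses the y-axis at the gridline y = 0; it crosses the x-axis at the gridline x = 0.
The integer polynomial consistent with all of this is the stated p. Check: (0, 0, -1) on the z-axis lies on the surface, and p(0, 0, -1) = 0. ✓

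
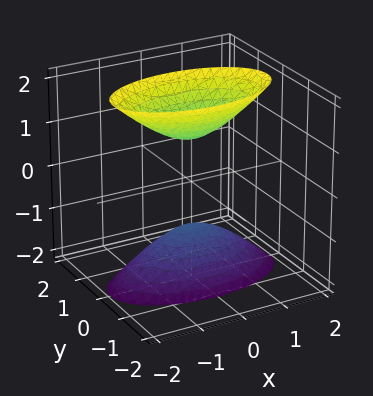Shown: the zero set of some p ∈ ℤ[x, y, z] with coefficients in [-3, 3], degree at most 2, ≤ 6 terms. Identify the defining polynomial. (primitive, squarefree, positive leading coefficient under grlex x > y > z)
1. There are 2 components. Treating them together as one polynomial.
2. Degree: two separate bowl-shaped sheets opening away from each other; a quadric, so deg p = 2.
3. Symmetries: mirror symmetry x ↦ −x ⇒ only even powers of x; it's symmetric under y → −y, forcing even powers of y; the z ↦ −z reflection is a symmetry, so z appears only in even powers.
4. Observable constraints: it misses every integer gridline on the y-axis; it misses every integer gridline on the x-axis.
5. Solving for integer coefficients yields p as stated. Check: (0, 0, 1) on the z-axis lies on the surface, and p(0, 0, 1) = 0. ✓

x^2 + 3*y^2 - z^2 + 1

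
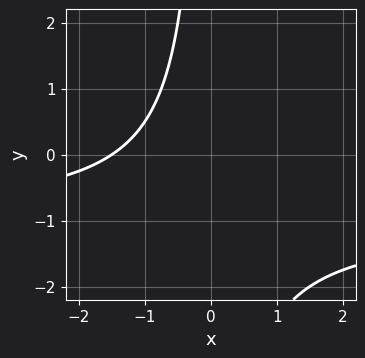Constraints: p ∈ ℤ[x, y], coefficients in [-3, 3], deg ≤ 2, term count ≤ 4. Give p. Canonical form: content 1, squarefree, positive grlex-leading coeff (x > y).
2*x*y + 2*x + 3

1. The degree is 2 — a generic line meets the curve in up to 2 points.
2. Observable constraints: the curve avoids every integer y-axis point in the box.
3. Together with the visible shape, these determine p as stated.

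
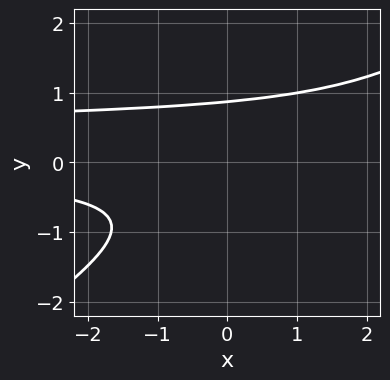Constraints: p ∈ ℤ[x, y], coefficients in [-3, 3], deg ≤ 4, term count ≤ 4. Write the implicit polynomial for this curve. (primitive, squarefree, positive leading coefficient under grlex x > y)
1. Degree: no degree-2 curve has this shape, so deg p = 3.
2. Reading off the gridlines: no x-intercept at any integer in the box.
3. Matching integer coefficients to the picture gives p.

2*x*y^2 - 3*y^3 - x*y + 2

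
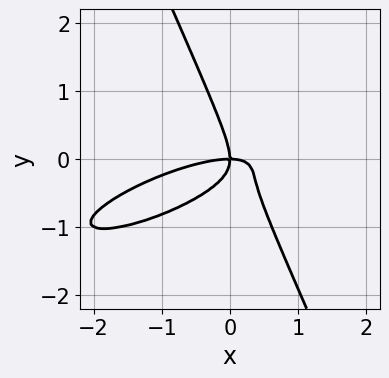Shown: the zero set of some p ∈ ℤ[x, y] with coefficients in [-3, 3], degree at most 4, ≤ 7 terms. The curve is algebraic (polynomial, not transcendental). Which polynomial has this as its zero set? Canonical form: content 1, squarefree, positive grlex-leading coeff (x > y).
First, deg p = 3. The shape is more complex than any degree-2 curve.
Next, against the integer gridlines: one x-axis crossing is at x = 0; one y-axis crossing is at y = 0.
Finally, solving for integer coefficients yields p as stated.

x^3 - 3*x^2*y + 3*x*y^2 + 2*y^3 + 2*x*y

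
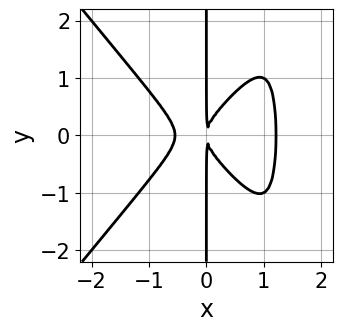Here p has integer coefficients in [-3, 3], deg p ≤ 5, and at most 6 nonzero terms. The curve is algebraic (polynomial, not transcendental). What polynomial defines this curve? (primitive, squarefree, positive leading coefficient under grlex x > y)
The degree is 4 — a generic line meets the curve in up to 4 points.
Symmetries: mirror symmetry y ↦ −y ⇒ only even powers of y.
Observable constraints: the visible y-axis segment lies entirely on the curve.
Solving for integer coefficients yields p as stated.

3*x^4 - 2*x^2*y^2 - 2*x^3 + 3*x*y^2 - 2*x^2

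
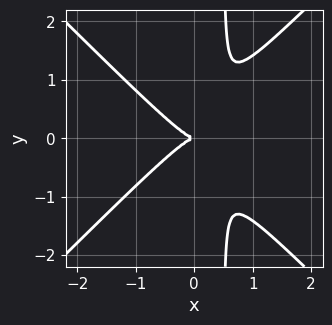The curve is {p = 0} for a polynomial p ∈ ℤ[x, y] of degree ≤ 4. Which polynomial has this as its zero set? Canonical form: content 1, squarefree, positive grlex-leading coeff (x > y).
Degree: a generic line meets the curve in up to 3 points, so deg p = 3.
Symmetries: the y ↦ −y reflection is a symmetry, so y appears only in even powers.
Checking where it meets the axes: one y-axis crossing is at y = 0; one x-axis crossing is at x = 0.
These observations pin down the coefficients.

2*x^3 - 2*x*y^2 + y^2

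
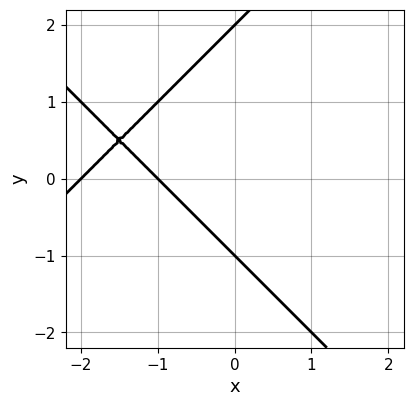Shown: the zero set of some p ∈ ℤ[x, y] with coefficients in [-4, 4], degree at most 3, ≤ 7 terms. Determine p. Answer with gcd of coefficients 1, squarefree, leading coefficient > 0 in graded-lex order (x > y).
First, degree: the shape is more complex than any degree-1 curve, so deg p = 2.
Next, from the visible intercepts: the y-axis gridline crossings are at y ∈ {-1, 2}; the x-axis gridline crossings are at x ∈ {-2, -1}.
Finally, these observations pin down the coefficients.

x^2 - y^2 + 3*x + y + 2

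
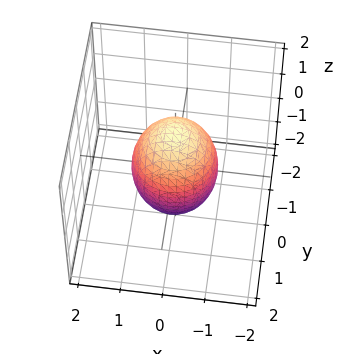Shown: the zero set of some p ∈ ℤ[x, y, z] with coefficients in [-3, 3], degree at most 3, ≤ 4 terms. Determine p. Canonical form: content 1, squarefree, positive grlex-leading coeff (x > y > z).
2*x^2 + 2*y^2 + z^2 - 2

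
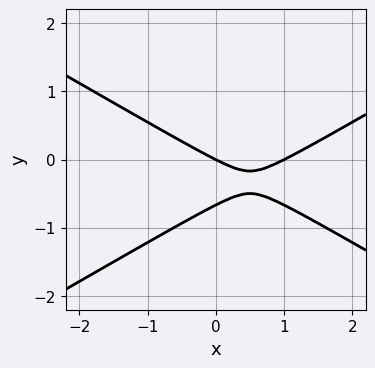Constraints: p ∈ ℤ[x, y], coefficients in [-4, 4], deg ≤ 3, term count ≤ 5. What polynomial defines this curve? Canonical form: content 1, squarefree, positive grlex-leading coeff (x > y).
Degree: the shape is more complex than any degree-1 curve, so deg p = 2.
Checking where it meets the axes: the x-axis gridline crossings are at x ∈ {0, 1}; it meets the y-axis at y = 0 (among the integer gridlines).
The integer polynomial consistent with all of this is the stated p.

x^2 - 3*y^2 - x - 2*y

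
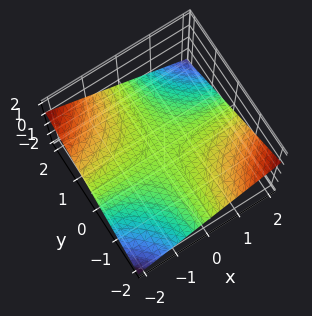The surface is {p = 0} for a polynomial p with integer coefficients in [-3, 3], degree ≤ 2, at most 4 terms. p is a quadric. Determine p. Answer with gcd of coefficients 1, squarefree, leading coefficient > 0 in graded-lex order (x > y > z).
x*y + 3*z

(a) deg p = 2.
(b) From the axis intercepts and sections: it meets the z-axis at z = 0 (among the integer gridlines); every point of the y-axis in the box is on the surface; every point of the x-axis in the box is on the surface.
(c) Matching integer coefficients to the picture gives p.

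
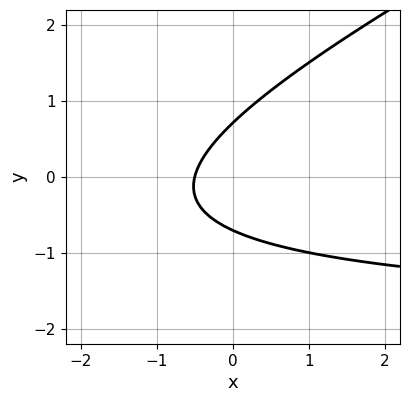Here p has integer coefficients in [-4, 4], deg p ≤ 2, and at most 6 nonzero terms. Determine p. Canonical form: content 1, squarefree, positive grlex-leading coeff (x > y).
x*y - 2*y^2 + 2*x + 1

The degree is 2 — no degree-1 curve has this shape.
Putting this together gives p.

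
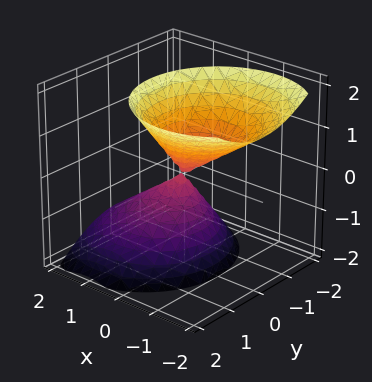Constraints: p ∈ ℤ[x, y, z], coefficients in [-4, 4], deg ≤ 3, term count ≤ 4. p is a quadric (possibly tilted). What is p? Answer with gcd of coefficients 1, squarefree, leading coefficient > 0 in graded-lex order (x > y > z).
1. I count 2 distinct pieces. Treating them together as one polynomial.
2. Degree: no degree-1 surface has this shape, so deg p = 2.
3. Observable constraints: one y-axis crossing is at y = 0; it meets the z-axis at z = 0 (among the integer gridlines); it crosses the x-axis at the gridline x = 0.
4. Together with the visible shape, these determine p as stated.

3*x^2 + 3*x*z + 3*y^2 - 2*z^2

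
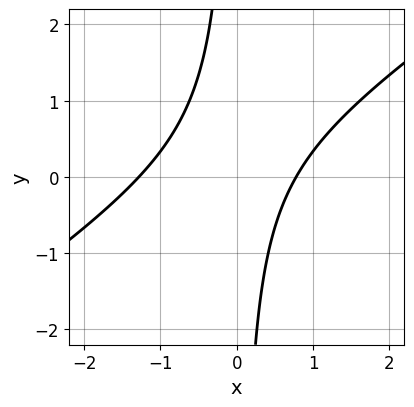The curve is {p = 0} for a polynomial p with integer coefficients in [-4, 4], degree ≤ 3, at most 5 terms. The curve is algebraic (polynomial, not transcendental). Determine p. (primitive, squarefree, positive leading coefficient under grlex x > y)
First, deg p = 2.
Next, checking where it meets the axes: the curve avoids every integer y-axis point in the box.
Finally, together with the visible shape, these determine p as stated.

2*x^2 - 3*x*y + x - 2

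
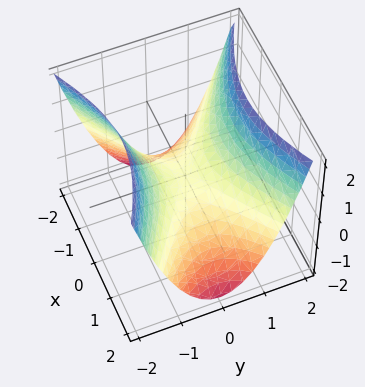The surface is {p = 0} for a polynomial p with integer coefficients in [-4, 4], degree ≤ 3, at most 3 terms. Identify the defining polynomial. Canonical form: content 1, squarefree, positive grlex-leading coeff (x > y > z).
Degree: a saddle surface; a quadric, so deg p = 2.
Symmetries: it's symmetric under x → −x, forcing even powers of x; it's symmetric under y → −y, forcing even powers of y.
Checking where it meets the axes: it crosses the z-axis at the gridline z = 0; it meets the y-axis at y = 0 (among the integer gridlines); it crosses the x-axis at the gridline x = 0.
Matching integer coefficients to the picture gives p.

x^2 - 2*y^2 + 2*z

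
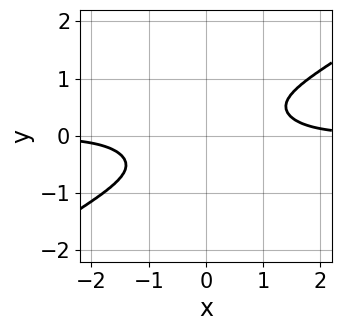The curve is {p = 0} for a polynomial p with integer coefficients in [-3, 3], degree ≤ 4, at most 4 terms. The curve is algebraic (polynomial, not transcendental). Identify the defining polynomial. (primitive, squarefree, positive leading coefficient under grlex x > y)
x^3*y - x*y^3 - 3*y^4 - 1

1. deg p = 4.
2. Checking where it meets the axes: it misses every integer gridline on the x-axis; no y-intercept at any integer in the box.
3. Matching integer coefficients to the picture gives p.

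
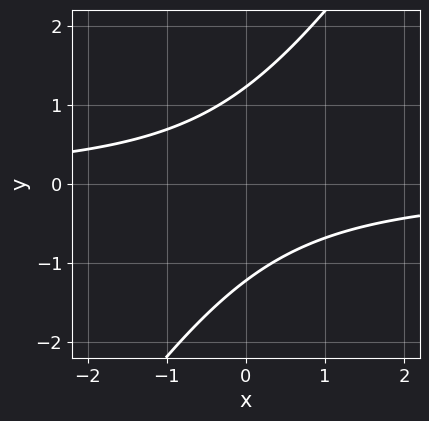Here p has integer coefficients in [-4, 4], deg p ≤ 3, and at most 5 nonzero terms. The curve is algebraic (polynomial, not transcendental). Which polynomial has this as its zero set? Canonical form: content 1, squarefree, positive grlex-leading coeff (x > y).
3*x*y - 2*y^2 + 3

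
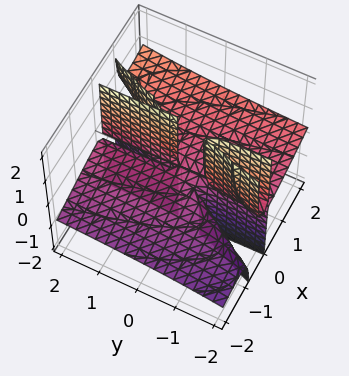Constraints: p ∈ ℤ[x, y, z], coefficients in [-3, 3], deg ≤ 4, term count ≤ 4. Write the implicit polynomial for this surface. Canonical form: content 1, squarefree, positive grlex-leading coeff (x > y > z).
1. There are 2 components. Treating them together as one polynomial.
2. The degree is 3 — the shape is more complex than any degree-2 surface.
3. From the axis intercepts and sections: one x-axis crossing is at x = 0; every point of the z-axis in the box is on the surface; the visible y-axis segment lies entirely on the surface.
4. Together with the visible shape, these determine p as stated.

x^3 - 3*x^2*z + x*y*z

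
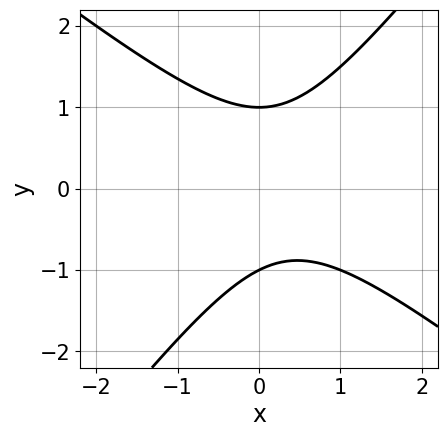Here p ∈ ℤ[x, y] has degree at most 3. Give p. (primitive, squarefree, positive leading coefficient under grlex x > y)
The degree is 2 — no degree-1 curve has this shape.
Against the integer gridlines: the y-axis gridline crossings are at y ∈ {-1, 1}; the curve avoids every integer x-axis point in the box.
The integer polynomial consistent with all of this is the stated p.

2*x^2 + x*y - 2*y^2 - x + 2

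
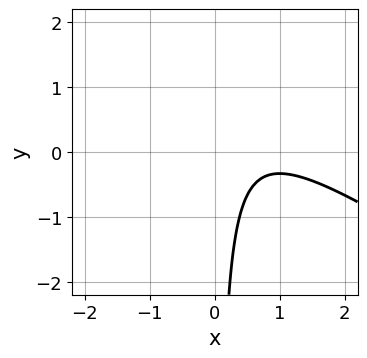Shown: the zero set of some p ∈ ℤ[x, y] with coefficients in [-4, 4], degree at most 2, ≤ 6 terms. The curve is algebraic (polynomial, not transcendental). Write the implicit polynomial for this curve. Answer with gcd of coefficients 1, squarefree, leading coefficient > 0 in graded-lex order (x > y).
2*x^2 + 3*x*y - 3*x + 2

(a) The degree is 2 — no degree-1 curve has this shape.
(b) From the axis intercepts and sections: it misses every integer gridline on the x-axis; it misses every integer gridline on the y-axis.
(c) These observations pin down the coefficients.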